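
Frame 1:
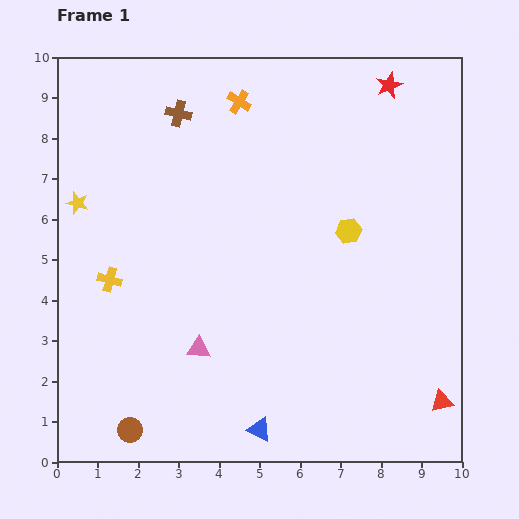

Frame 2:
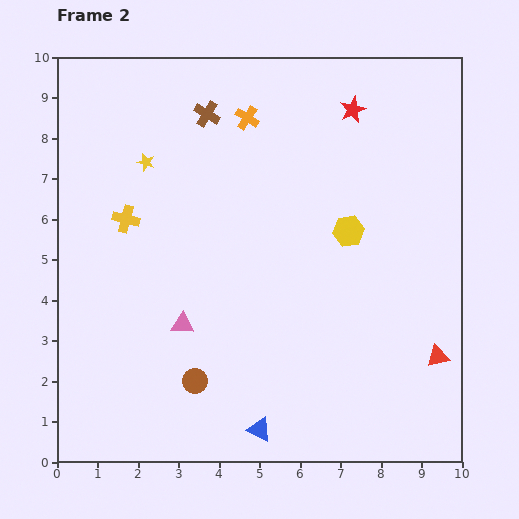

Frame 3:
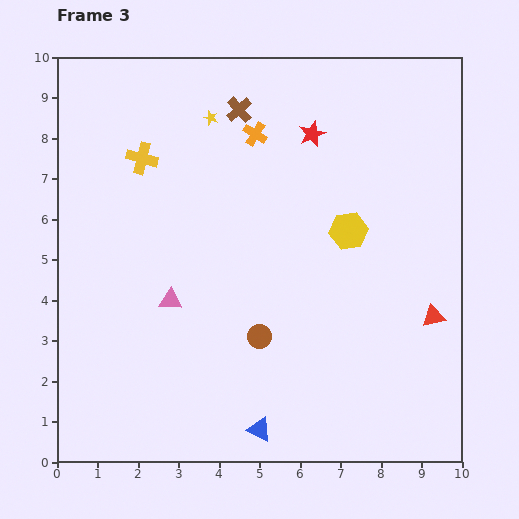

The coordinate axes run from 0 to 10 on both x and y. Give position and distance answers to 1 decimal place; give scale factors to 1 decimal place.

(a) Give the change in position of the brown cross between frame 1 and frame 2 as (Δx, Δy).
(0.7, 0.0)

The brown cross was at (3.0, 8.6) in frame 1 and (3.7, 8.6) in frame 2.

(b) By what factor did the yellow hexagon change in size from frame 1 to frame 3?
1.5×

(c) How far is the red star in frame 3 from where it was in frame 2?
1.2

The red star moved from (7.3, 8.7) to (6.3, 8.1), a distance of √(1.0² + 0.6²) ≈ 1.2.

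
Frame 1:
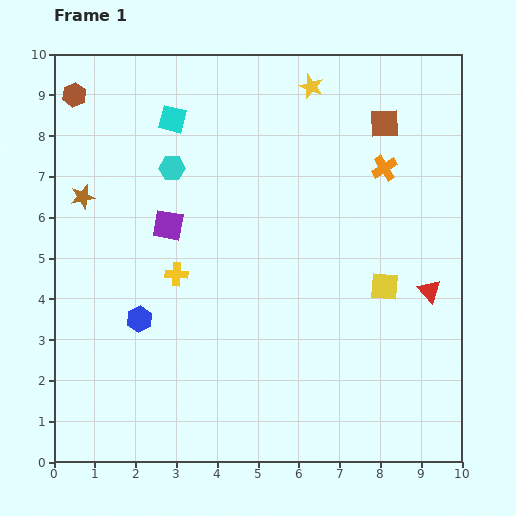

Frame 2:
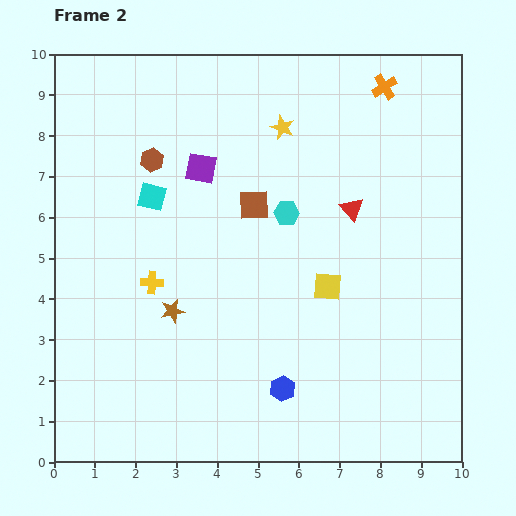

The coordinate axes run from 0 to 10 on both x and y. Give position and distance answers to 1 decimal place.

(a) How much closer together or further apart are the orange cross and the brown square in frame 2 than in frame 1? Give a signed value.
+3.2

Distance in frame 1: 1.1. Distance in frame 2: 4.3.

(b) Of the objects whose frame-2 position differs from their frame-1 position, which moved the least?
the yellow cross

(moved 0.6)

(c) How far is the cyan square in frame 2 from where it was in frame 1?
2.0

The cyan square moved from (2.9, 8.4) to (2.4, 6.5), a distance of √(0.5² + 1.9²) ≈ 2.0.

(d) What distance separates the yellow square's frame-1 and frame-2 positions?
1.4

The yellow square moved from (8.1, 4.3) to (6.7, 4.3), a distance of √(1.4² + 0.0²) ≈ 1.4.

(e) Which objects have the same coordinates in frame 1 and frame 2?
none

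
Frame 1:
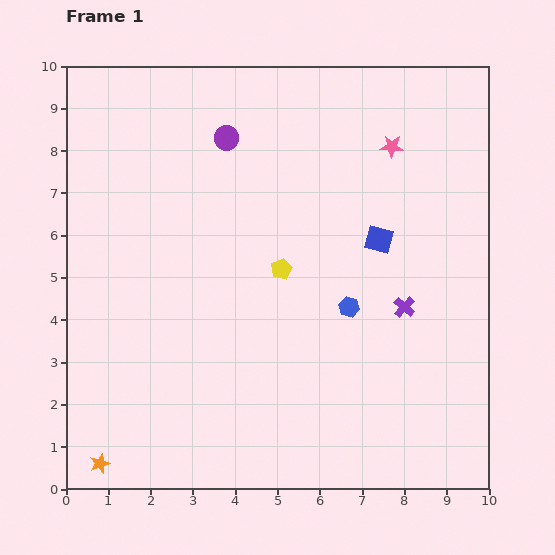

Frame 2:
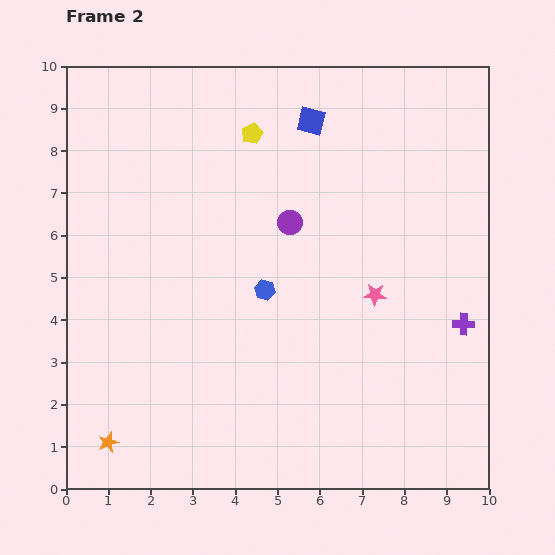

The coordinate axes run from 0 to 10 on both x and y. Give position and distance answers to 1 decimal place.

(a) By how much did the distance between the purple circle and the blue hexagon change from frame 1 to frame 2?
-3.2

Distance in frame 1: 4.9. Distance in frame 2: 1.7.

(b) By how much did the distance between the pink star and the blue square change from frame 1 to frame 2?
+2.2

Distance in frame 1: 2.2. Distance in frame 2: 4.4.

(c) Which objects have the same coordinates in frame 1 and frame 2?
none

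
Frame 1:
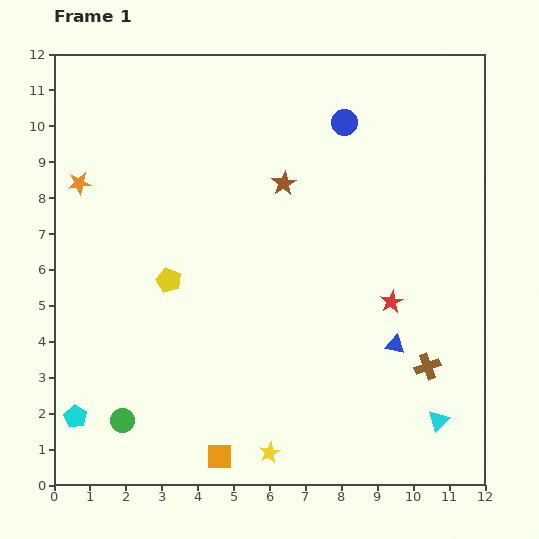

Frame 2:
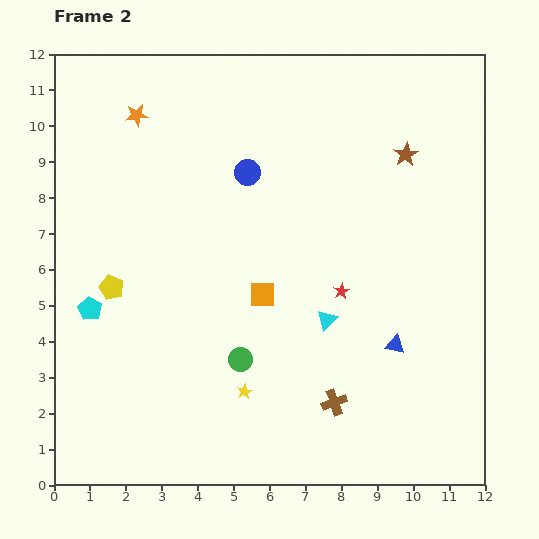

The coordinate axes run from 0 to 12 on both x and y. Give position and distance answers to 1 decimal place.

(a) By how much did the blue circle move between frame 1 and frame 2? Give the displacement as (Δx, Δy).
(-2.7, -1.4)

The blue circle was at (8.1, 10.1) in frame 1 and (5.4, 8.7) in frame 2.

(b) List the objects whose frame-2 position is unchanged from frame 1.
the blue triangle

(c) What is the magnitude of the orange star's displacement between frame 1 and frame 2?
2.5

The orange star moved from (0.7, 8.4) to (2.3, 10.3), a distance of √(1.6² + 1.9²) ≈ 2.5.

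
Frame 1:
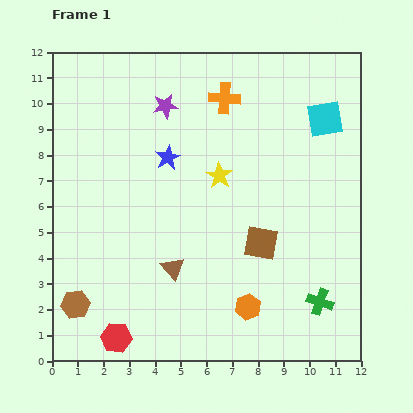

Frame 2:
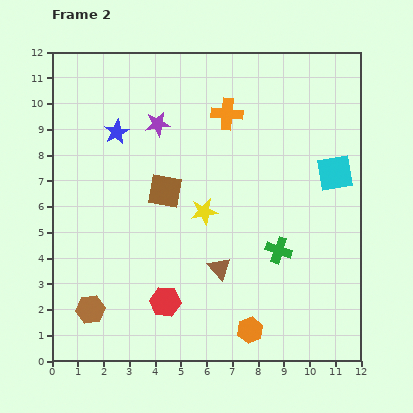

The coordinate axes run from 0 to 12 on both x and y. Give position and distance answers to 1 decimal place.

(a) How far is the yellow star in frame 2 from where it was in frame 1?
1.5

The yellow star moved from (6.5, 7.2) to (5.9, 5.8), a distance of √(0.6² + 1.4²) ≈ 1.5.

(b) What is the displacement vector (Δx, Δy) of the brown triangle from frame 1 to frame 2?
(1.8, 0.0)

The brown triangle was at (4.7, 3.6) in frame 1 and (6.5, 3.6) in frame 2.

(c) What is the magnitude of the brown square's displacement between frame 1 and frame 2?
4.2

The brown square moved from (8.1, 4.6) to (4.4, 6.6), a distance of √(3.7² + 2.0²) ≈ 4.2.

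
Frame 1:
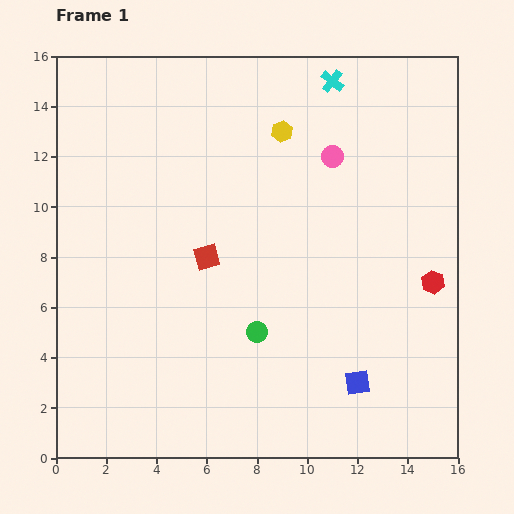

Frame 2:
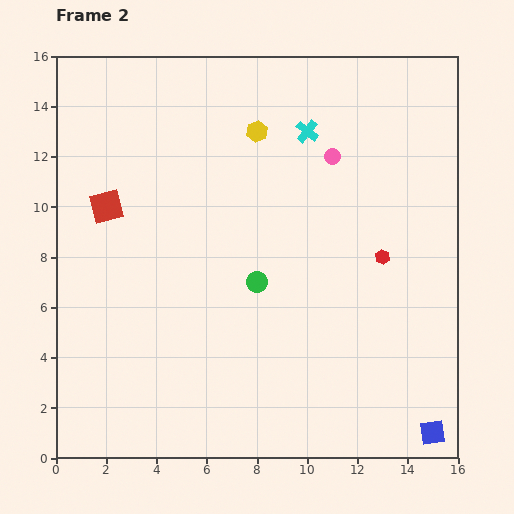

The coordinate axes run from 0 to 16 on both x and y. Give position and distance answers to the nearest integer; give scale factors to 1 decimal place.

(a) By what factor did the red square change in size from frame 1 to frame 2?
1.3×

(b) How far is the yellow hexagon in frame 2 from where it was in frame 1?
1

The yellow hexagon moved from (9, 13) to (8, 13), a distance of √(1² + 0²) ≈ 1.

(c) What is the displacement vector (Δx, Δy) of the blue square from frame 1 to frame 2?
(3, -2)

The blue square was at (12, 3) in frame 1 and (15, 1) in frame 2.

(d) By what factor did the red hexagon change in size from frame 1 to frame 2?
0.6×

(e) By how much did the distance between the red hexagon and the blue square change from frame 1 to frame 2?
+2

Distance in frame 1: 5. Distance in frame 2: 7.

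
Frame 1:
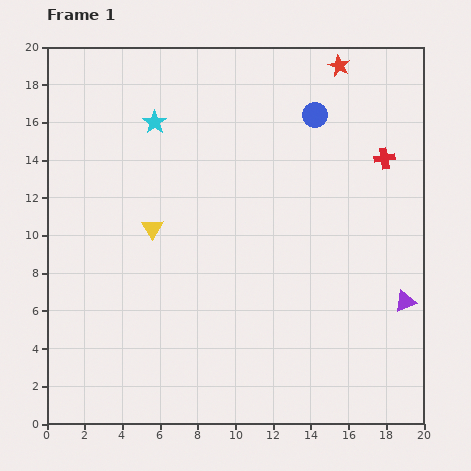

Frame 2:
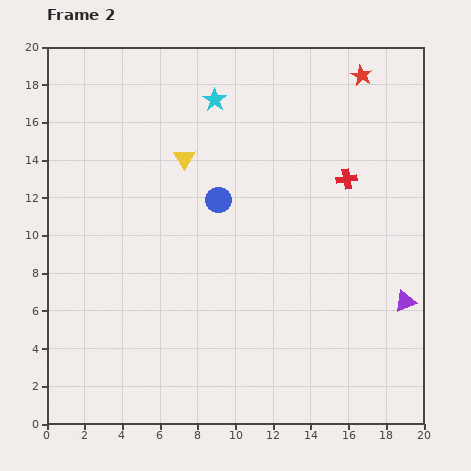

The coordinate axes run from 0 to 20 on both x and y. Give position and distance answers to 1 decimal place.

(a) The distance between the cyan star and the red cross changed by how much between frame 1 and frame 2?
-4.1

Distance in frame 1: 12.3. Distance in frame 2: 8.2.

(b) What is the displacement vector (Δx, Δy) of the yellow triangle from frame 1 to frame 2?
(1.7, 3.7)

The yellow triangle was at (5.6, 10.4) in frame 1 and (7.3, 14.1) in frame 2.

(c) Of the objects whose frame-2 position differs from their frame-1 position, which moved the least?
the red star

(moved 1.3)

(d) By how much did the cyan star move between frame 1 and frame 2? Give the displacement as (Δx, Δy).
(3.2, 1.2)

The cyan star was at (5.7, 16.0) in frame 1 and (8.9, 17.2) in frame 2.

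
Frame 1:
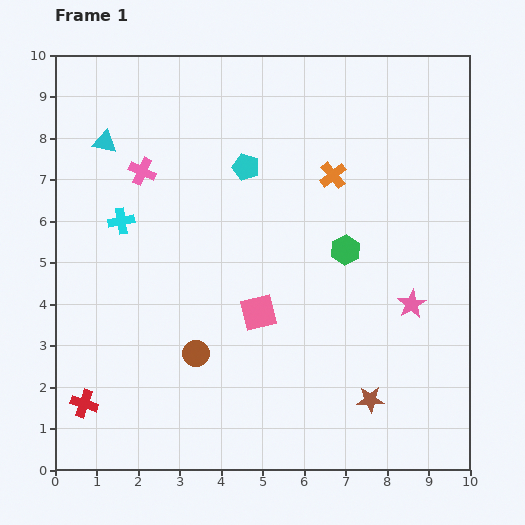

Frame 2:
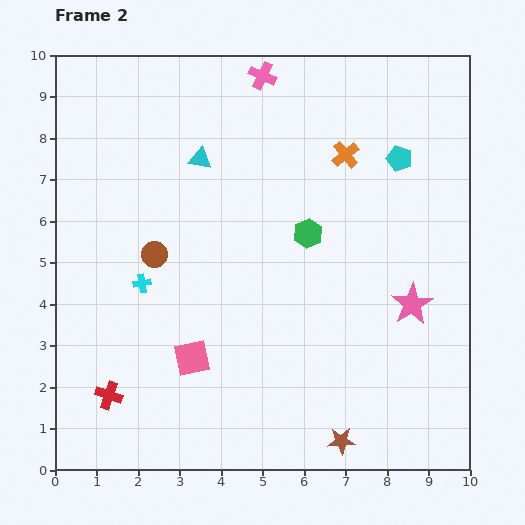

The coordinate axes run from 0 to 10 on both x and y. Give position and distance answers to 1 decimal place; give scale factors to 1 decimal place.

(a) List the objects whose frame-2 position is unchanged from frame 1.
the pink star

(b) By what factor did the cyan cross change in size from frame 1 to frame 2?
0.7×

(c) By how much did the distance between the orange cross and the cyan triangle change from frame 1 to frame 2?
-2.1

Distance in frame 1: 5.6. Distance in frame 2: 3.5.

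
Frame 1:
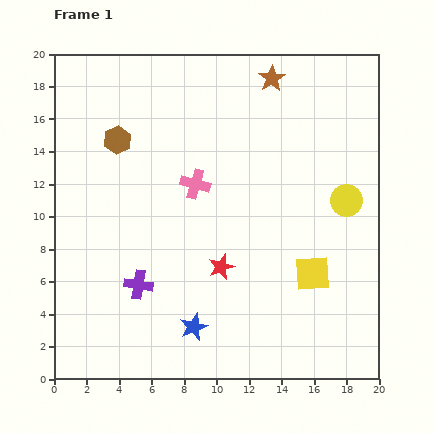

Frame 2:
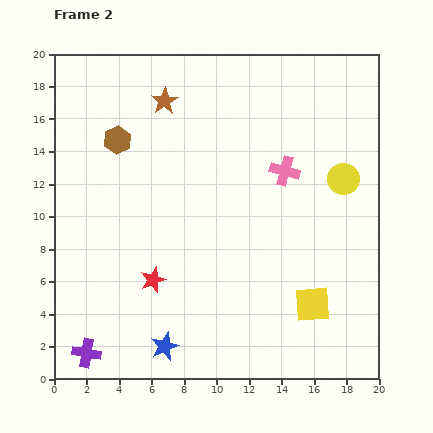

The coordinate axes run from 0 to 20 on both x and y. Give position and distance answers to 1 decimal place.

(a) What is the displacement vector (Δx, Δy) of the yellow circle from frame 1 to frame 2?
(-0.2, 1.3)

The yellow circle was at (18.0, 11.0) in frame 1 and (17.8, 12.3) in frame 2.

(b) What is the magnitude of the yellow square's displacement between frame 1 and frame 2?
1.9

The yellow square moved from (15.9, 6.5) to (15.9, 4.6), a distance of √(0.0² + 1.9²) ≈ 1.9.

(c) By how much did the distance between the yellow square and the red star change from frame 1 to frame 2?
+4.3

Distance in frame 1: 5.6. Distance in frame 2: 9.9.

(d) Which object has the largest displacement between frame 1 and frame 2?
the brown star

(moved 6.7; next 5.6)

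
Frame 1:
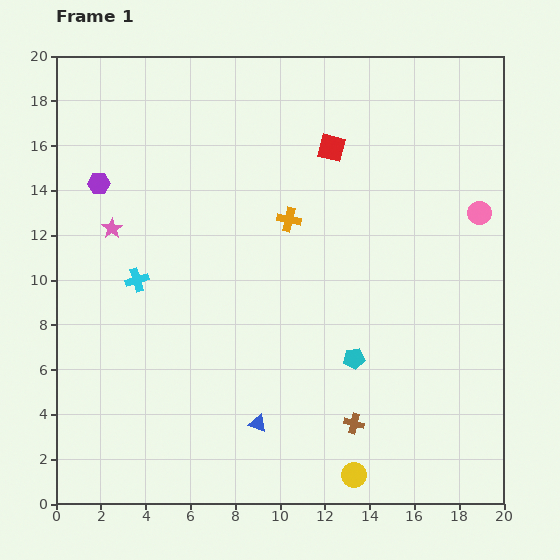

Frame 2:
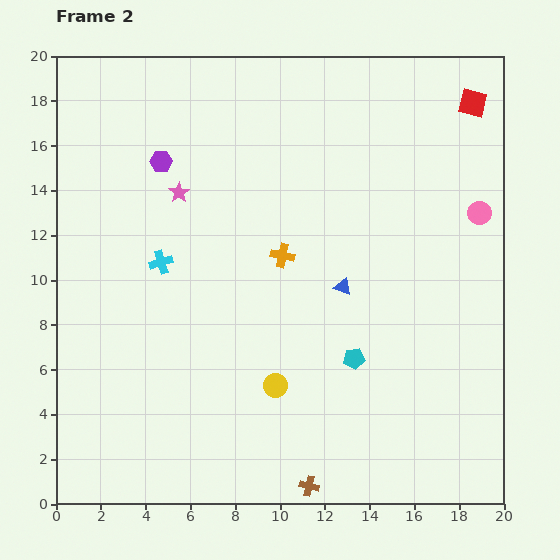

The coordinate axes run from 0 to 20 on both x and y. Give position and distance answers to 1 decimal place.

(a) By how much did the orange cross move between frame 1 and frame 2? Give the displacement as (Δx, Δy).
(-0.3, -1.6)

The orange cross was at (10.4, 12.7) in frame 1 and (10.1, 11.1) in frame 2.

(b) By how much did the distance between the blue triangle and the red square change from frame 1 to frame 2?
-2.7

Distance in frame 1: 12.7. Distance in frame 2: 10.0.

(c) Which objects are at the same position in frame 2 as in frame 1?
the cyan pentagon, the pink circle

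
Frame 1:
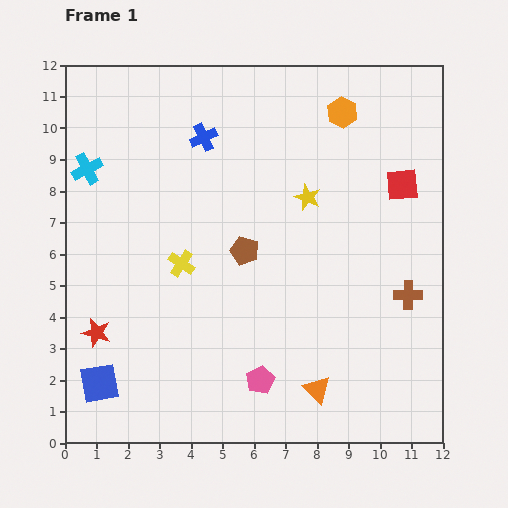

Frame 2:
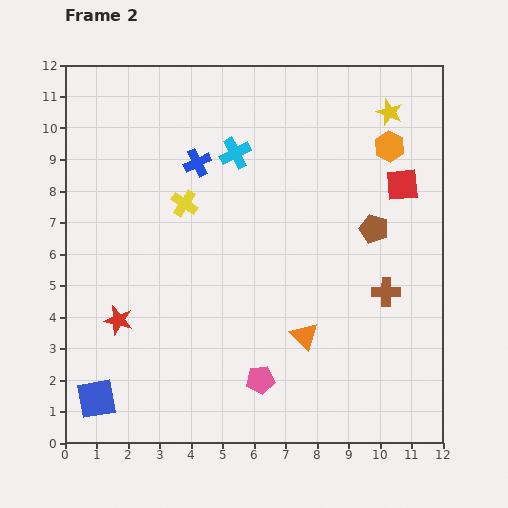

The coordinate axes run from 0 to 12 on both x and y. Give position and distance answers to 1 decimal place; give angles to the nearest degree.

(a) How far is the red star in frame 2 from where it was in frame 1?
0.8

The red star moved from (1.0, 3.5) to (1.7, 3.9), a distance of √(0.7² + 0.4²) ≈ 0.8.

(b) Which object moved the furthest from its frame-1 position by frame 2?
the cyan cross

(moved 4.7; next 4.2)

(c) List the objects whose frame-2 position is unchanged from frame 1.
the red square, the pink pentagon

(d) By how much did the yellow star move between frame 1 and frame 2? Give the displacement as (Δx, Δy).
(2.6, 2.7)

The yellow star was at (7.7, 7.8) in frame 1 and (10.3, 10.5) in frame 2.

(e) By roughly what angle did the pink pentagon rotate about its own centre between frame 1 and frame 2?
21° clockwise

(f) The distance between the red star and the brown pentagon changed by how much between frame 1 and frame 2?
+3.2

Distance in frame 1: 5.4. Distance in frame 2: 8.6.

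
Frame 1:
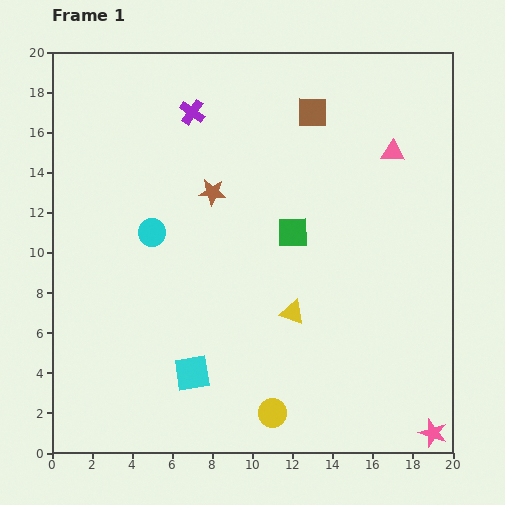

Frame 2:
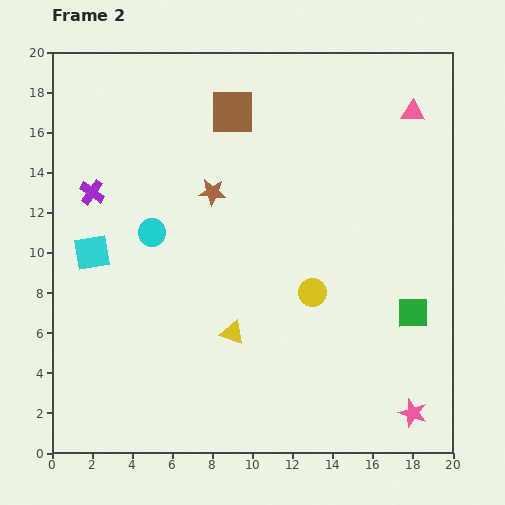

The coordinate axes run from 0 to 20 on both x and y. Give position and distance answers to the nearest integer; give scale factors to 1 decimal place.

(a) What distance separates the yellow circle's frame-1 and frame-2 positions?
6

The yellow circle moved from (11, 2) to (13, 8), a distance of √(2² + 6²) ≈ 6.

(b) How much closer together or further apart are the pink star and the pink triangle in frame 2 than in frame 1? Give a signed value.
+1

Distance in frame 1: 14. Distance in frame 2: 15.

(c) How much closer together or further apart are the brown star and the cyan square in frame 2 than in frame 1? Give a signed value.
-2

Distance in frame 1: 9. Distance in frame 2: 7.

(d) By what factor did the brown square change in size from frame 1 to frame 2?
1.5×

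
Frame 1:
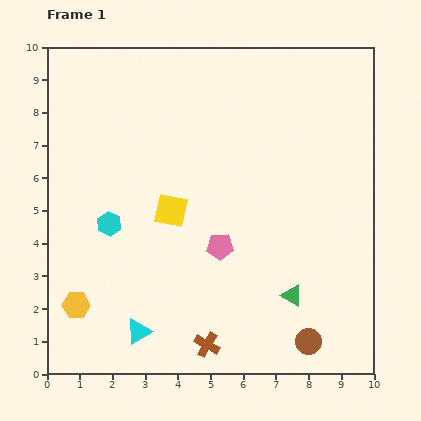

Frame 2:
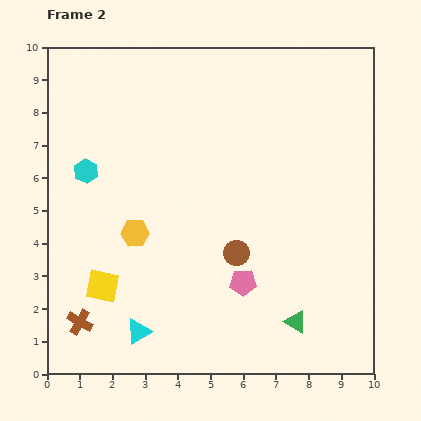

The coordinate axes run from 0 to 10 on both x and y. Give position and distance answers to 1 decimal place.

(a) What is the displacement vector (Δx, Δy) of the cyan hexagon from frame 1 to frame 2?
(-0.7, 1.6)

The cyan hexagon was at (1.9, 4.6) in frame 1 and (1.2, 6.2) in frame 2.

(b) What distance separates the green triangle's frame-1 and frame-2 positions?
0.8

The green triangle moved from (7.5, 2.4) to (7.6, 1.6), a distance of √(0.1² + 0.8²) ≈ 0.8.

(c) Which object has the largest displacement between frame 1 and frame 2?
the brown cross

(moved 4.0; next 3.5)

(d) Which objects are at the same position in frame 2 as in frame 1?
the cyan triangle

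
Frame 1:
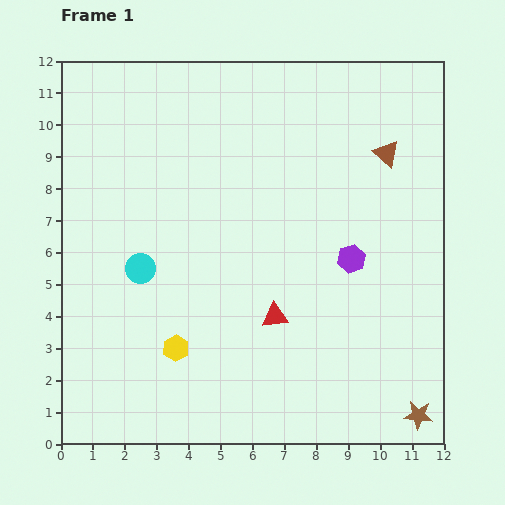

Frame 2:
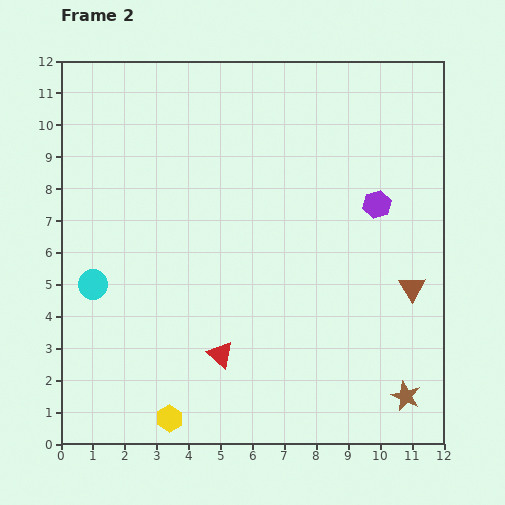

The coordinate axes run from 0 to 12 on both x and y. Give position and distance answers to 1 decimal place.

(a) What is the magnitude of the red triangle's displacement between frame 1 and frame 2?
2.1

The red triangle moved from (6.7, 4.0) to (5.0, 2.8), a distance of √(1.7² + 1.2²) ≈ 2.1.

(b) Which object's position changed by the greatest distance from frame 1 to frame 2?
the brown triangle

(moved 4.3; next 2.2)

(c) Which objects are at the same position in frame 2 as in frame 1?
none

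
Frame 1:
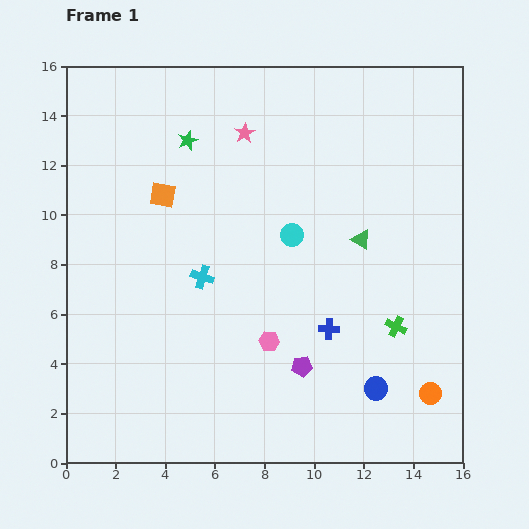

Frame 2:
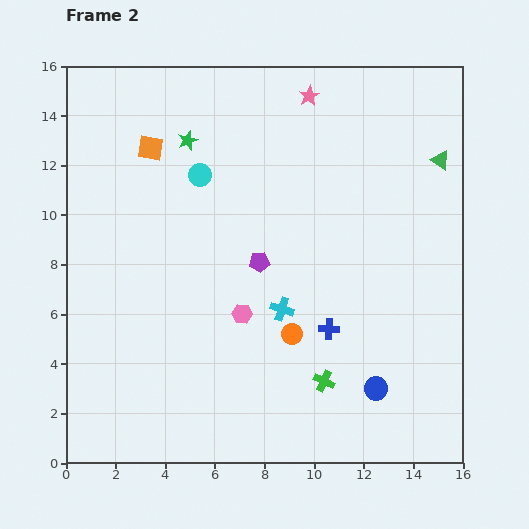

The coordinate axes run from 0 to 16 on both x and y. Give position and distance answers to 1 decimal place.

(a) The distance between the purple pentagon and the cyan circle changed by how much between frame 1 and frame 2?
-1.1

Distance in frame 1: 5.3. Distance in frame 2: 4.2.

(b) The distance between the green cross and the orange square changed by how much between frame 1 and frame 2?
+0.9

Distance in frame 1: 10.8. Distance in frame 2: 11.7.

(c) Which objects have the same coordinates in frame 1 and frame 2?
the blue circle, the blue cross, the green star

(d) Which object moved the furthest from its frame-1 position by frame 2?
the orange circle

(moved 6.1; next 4.5)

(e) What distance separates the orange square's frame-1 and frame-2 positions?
2.0

The orange square moved from (3.9, 10.8) to (3.4, 12.7), a distance of √(0.5² + 1.9²) ≈ 2.0.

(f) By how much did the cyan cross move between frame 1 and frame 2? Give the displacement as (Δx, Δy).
(3.2, -1.3)

The cyan cross was at (5.5, 7.5) in frame 1 and (8.7, 6.2) in frame 2.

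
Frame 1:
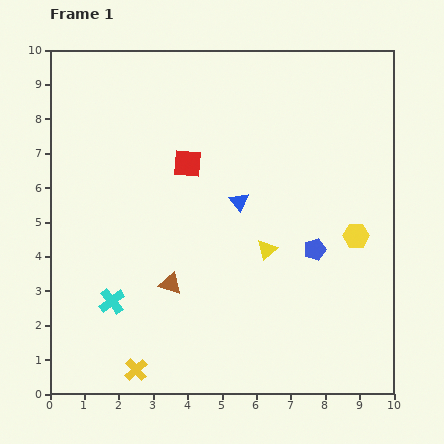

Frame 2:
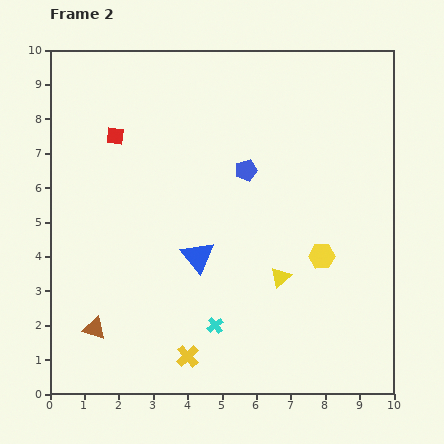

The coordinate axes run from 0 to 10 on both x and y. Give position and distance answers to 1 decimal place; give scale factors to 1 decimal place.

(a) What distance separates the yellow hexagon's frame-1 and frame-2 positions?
1.2

The yellow hexagon moved from (8.9, 4.6) to (7.9, 4.0), a distance of √(1.0² + 0.6²) ≈ 1.2.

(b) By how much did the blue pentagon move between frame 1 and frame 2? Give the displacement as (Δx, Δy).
(-2.0, 2.3)

The blue pentagon was at (7.7, 4.2) in frame 1 and (5.7, 6.5) in frame 2.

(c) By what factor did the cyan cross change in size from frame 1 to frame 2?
0.6×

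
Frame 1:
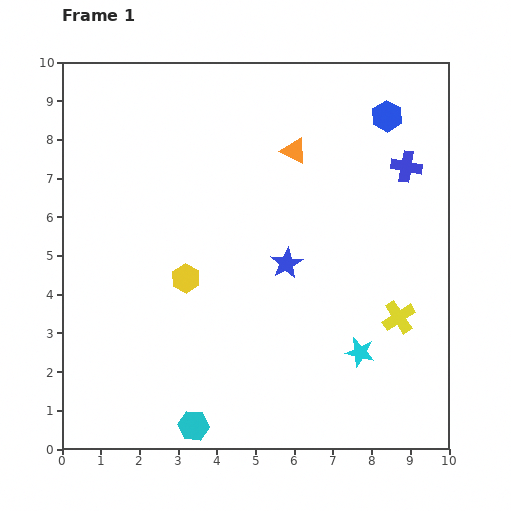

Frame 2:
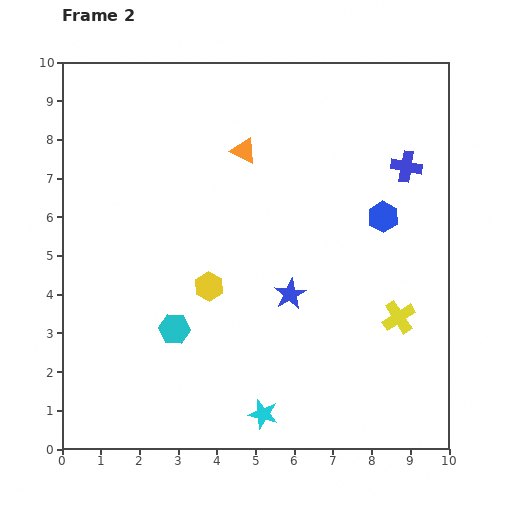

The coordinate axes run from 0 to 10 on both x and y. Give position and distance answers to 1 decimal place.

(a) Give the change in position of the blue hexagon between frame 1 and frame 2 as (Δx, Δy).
(-0.1, -2.6)

The blue hexagon was at (8.4, 8.6) in frame 1 and (8.3, 6.0) in frame 2.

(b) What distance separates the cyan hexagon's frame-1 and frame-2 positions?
2.5

The cyan hexagon moved from (3.4, 0.6) to (2.9, 3.1), a distance of √(0.5² + 2.5²) ≈ 2.5.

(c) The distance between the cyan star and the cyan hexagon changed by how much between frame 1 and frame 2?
-1.5

Distance in frame 1: 4.7. Distance in frame 2: 3.2.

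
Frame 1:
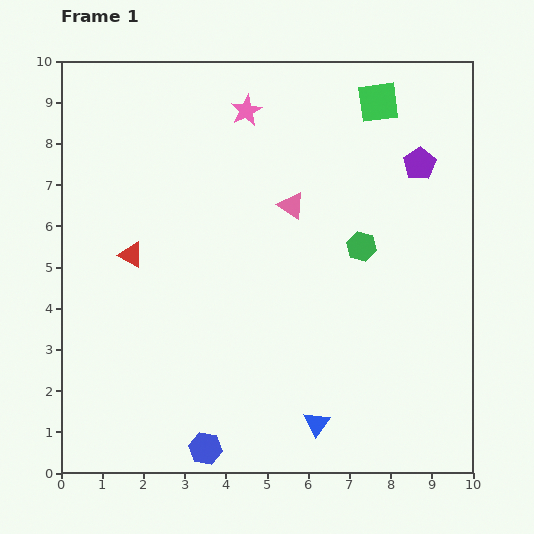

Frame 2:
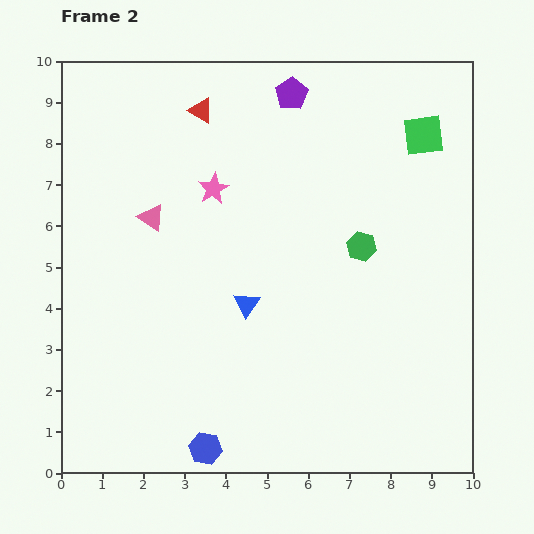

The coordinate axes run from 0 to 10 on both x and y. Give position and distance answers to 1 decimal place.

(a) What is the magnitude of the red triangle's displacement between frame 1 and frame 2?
3.9

The red triangle moved from (1.7, 5.3) to (3.4, 8.8), a distance of √(1.7² + 3.5²) ≈ 3.9.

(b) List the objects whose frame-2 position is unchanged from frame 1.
the green hexagon, the blue hexagon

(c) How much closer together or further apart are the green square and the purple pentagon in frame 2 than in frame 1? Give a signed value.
+1.6

Distance in frame 1: 1.8. Distance in frame 2: 3.4.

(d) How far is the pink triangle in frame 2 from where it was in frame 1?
3.4

The pink triangle moved from (5.6, 6.5) to (2.2, 6.2), a distance of √(3.4² + 0.3²) ≈ 3.4.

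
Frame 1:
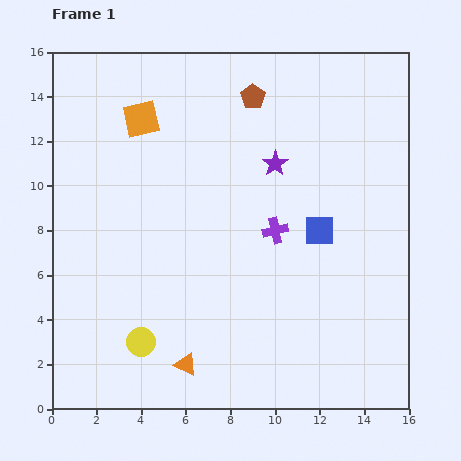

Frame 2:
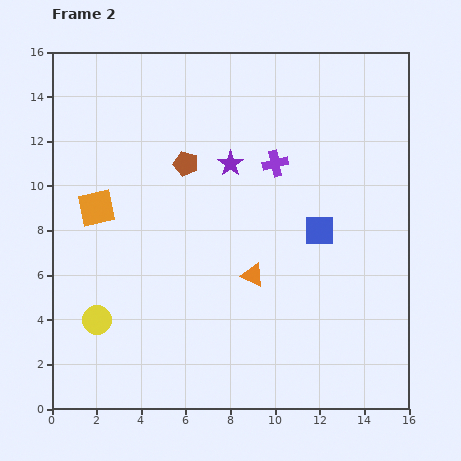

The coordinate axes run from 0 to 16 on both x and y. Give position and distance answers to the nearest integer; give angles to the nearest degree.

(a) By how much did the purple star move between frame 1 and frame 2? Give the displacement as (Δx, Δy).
(-2, 0)

The purple star was at (10, 11) in frame 1 and (8, 11) in frame 2.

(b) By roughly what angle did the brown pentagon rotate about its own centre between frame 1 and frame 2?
19° counter-clockwise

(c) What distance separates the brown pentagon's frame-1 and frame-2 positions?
4

The brown pentagon moved from (9, 14) to (6, 11), a distance of √(3² + 3²) ≈ 4.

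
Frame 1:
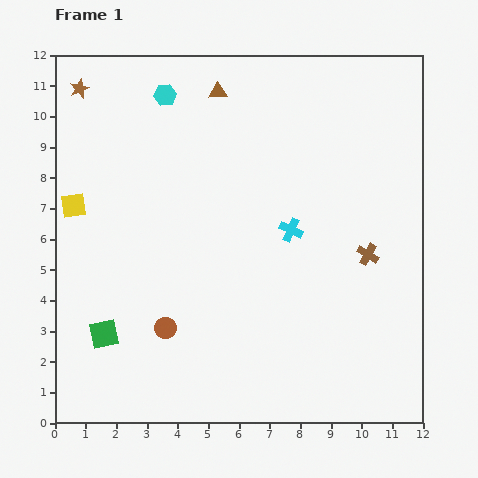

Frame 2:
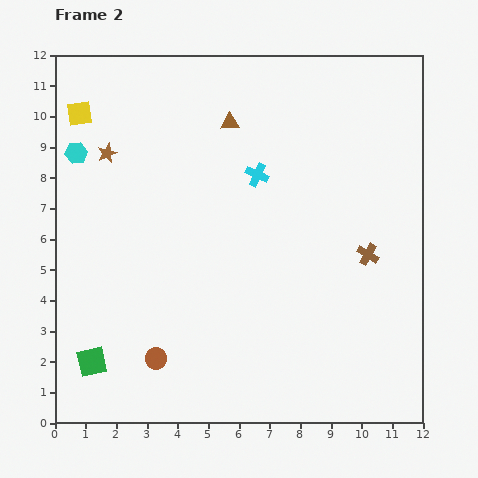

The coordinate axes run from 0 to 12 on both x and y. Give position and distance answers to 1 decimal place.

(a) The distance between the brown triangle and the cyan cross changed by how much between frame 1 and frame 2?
-3.2

Distance in frame 1: 5.1. Distance in frame 2: 1.9.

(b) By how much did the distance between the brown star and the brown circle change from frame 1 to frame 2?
-1.4

Distance in frame 1: 8.3. Distance in frame 2: 6.9.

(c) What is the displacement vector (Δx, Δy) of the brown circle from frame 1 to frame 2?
(-0.3, -1.0)

The brown circle was at (3.6, 3.1) in frame 1 and (3.3, 2.1) in frame 2.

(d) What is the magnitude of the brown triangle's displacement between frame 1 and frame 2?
1.1

The brown triangle moved from (5.3, 10.8) to (5.7, 9.8), a distance of √(0.4² + 1.0²) ≈ 1.1.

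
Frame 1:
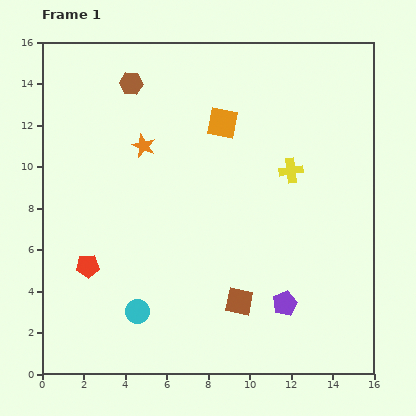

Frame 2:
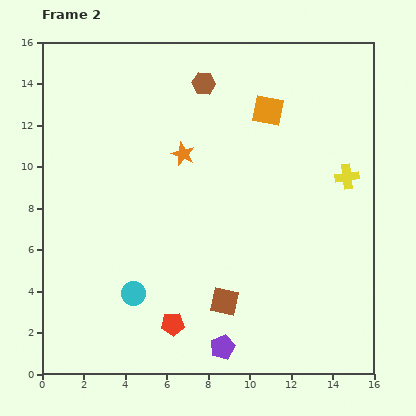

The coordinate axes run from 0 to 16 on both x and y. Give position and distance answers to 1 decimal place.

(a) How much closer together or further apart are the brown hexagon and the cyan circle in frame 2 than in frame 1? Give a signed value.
-0.3

Distance in frame 1: 11.0. Distance in frame 2: 10.7.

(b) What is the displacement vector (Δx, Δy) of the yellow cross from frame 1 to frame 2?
(2.7, -0.3)

The yellow cross was at (12.0, 9.8) in frame 1 and (14.7, 9.5) in frame 2.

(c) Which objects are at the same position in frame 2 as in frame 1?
none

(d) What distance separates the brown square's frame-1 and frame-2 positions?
0.7

The brown square moved from (9.5, 3.5) to (8.8, 3.5), a distance of √(0.7² + 0.0²) ≈ 0.7.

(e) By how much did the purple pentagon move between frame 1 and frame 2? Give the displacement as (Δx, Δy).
(-3.0, -2.1)

The purple pentagon was at (11.7, 3.4) in frame 1 and (8.7, 1.3) in frame 2.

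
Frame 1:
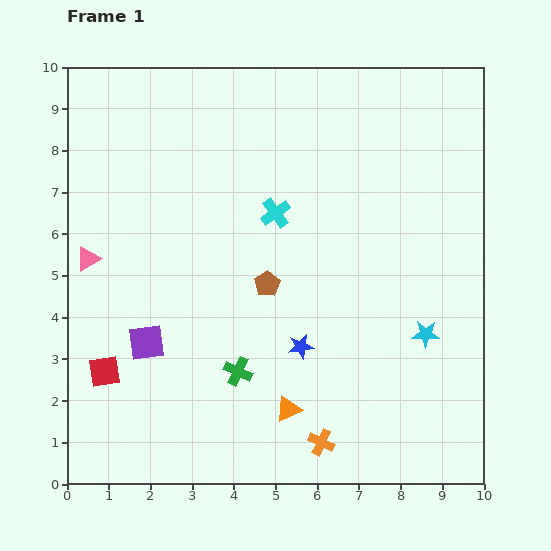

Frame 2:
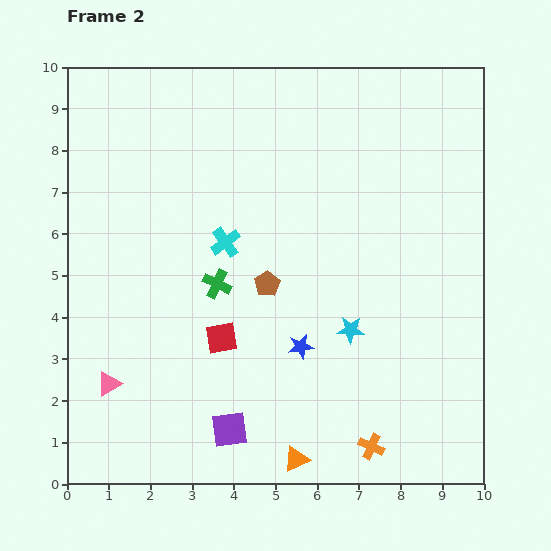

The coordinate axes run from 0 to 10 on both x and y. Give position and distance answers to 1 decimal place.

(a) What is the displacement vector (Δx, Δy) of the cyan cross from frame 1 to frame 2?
(-1.2, -0.7)

The cyan cross was at (5.0, 6.5) in frame 1 and (3.8, 5.8) in frame 2.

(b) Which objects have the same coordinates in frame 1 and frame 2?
the blue star, the brown pentagon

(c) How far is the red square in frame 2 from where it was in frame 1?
2.9

The red square moved from (0.9, 2.7) to (3.7, 3.5), a distance of √(2.8² + 0.8²) ≈ 2.9.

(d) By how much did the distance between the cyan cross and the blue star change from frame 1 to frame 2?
-0.2

Distance in frame 1: 3.3. Distance in frame 2: 3.1.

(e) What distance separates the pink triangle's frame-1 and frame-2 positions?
3.0

The pink triangle moved from (0.5, 5.4) to (1.0, 2.4), a distance of √(0.5² + 3.0²) ≈ 3.0.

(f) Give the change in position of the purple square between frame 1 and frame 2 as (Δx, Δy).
(2.0, -2.1)

The purple square was at (1.9, 3.4) in frame 1 and (3.9, 1.3) in frame 2.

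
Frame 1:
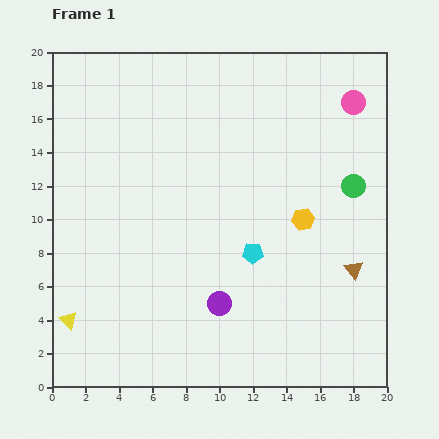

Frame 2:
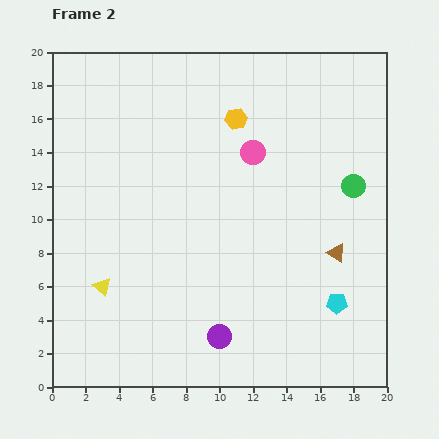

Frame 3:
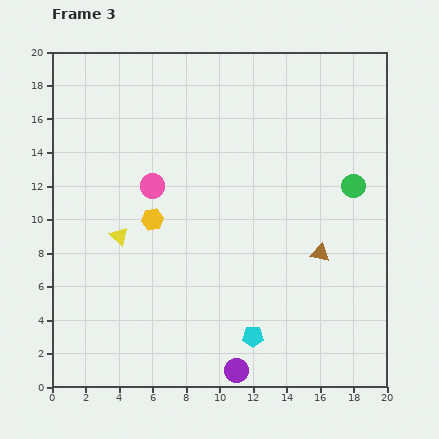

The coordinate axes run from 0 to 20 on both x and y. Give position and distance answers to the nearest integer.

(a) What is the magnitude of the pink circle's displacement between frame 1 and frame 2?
7

The pink circle moved from (18, 17) to (12, 14), a distance of √(6² + 3²) ≈ 7.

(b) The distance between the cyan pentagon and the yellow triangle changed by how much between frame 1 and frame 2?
+2

Distance in frame 1: 12. Distance in frame 2: 14.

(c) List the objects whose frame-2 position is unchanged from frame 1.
the green circle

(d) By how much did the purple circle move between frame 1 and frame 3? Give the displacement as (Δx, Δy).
(1, -4)

The purple circle was at (10, 5) in frame 1 and (11, 1) in frame 3.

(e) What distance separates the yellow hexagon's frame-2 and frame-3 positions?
8

The yellow hexagon moved from (11, 16) to (6, 10), a distance of √(5² + 6²) ≈ 8.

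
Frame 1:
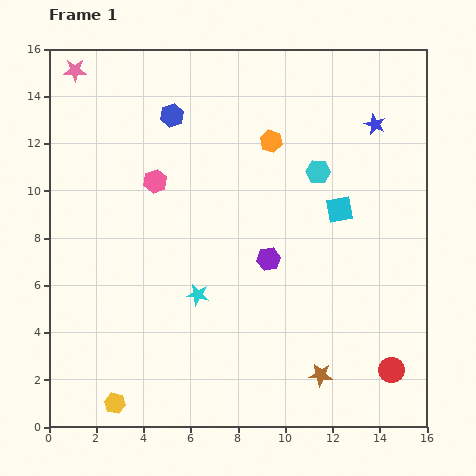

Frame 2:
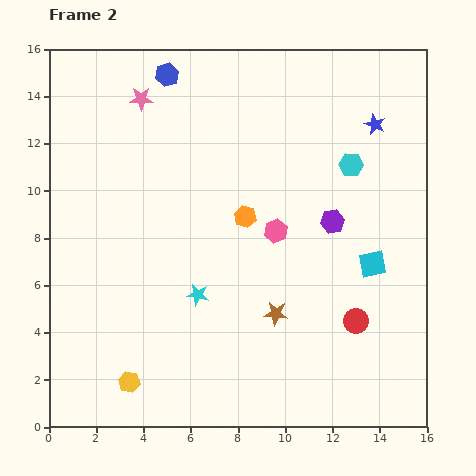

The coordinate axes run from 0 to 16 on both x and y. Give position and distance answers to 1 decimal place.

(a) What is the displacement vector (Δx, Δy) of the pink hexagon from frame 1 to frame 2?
(5.1, -2.1)

The pink hexagon was at (4.5, 10.4) in frame 1 and (9.6, 8.3) in frame 2.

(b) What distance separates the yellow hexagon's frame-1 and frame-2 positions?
1.1

The yellow hexagon moved from (2.8, 1.0) to (3.4, 1.9), a distance of √(0.6² + 0.9²) ≈ 1.1.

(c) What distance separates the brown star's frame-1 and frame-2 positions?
3.2

The brown star moved from (11.5, 2.2) to (9.6, 4.8), a distance of √(1.9² + 2.6²) ≈ 3.2.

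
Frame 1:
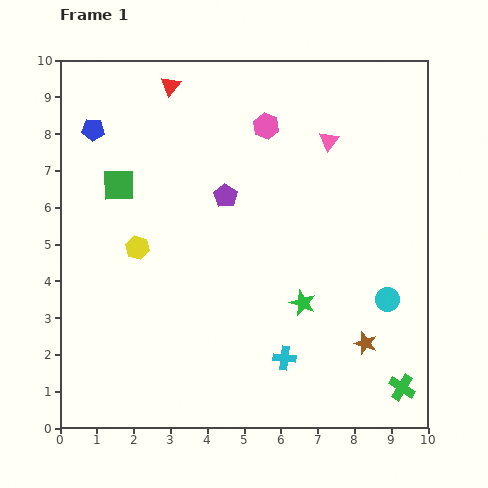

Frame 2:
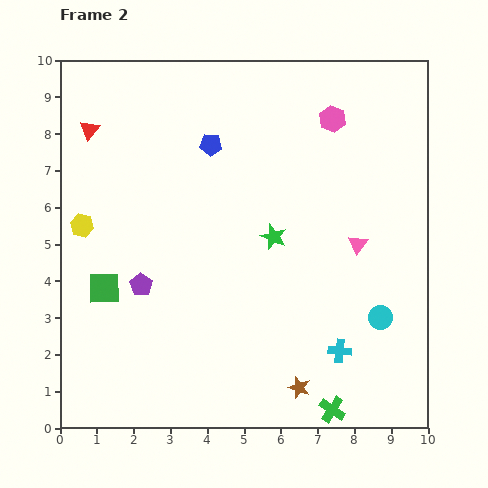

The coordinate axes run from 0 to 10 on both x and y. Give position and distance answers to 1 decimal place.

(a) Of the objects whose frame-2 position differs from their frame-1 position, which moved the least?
the cyan circle

(moved 0.5)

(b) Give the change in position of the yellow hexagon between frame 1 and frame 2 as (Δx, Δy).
(-1.5, 0.6)

The yellow hexagon was at (2.1, 4.9) in frame 1 and (0.6, 5.5) in frame 2.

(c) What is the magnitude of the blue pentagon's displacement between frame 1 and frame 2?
3.2

The blue pentagon moved from (0.9, 8.1) to (4.1, 7.7), a distance of √(3.2² + 0.4²) ≈ 3.2.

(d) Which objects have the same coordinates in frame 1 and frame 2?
none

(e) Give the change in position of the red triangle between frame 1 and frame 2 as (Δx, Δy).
(-2.2, -1.2)

The red triangle was at (3.0, 9.3) in frame 1 and (0.8, 8.1) in frame 2.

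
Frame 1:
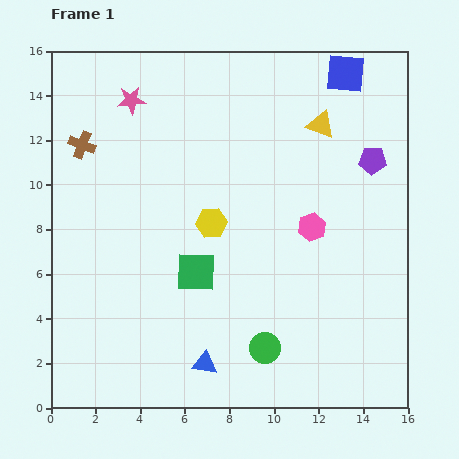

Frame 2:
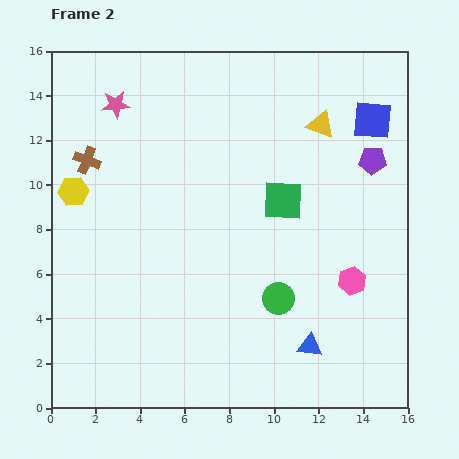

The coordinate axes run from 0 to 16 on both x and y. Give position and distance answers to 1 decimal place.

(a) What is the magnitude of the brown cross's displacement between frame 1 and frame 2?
0.7

The brown cross moved from (1.4, 11.8) to (1.6, 11.1), a distance of √(0.2² + 0.7²) ≈ 0.7.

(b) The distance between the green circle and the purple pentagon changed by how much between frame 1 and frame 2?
-2.2

Distance in frame 1: 9.7. Distance in frame 2: 7.5.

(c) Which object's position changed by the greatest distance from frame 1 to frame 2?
the yellow hexagon

(moved 6.4; next 5.0)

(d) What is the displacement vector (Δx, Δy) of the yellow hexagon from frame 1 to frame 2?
(-6.2, 1.4)

The yellow hexagon was at (7.2, 8.3) in frame 1 and (1.0, 9.7) in frame 2.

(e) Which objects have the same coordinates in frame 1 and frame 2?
the yellow triangle, the purple pentagon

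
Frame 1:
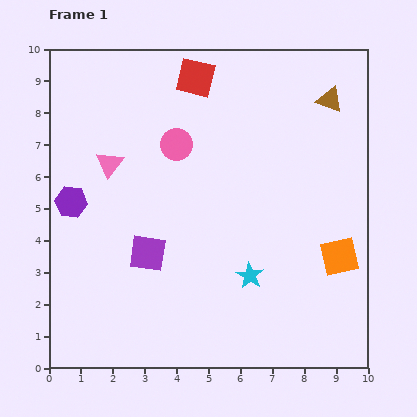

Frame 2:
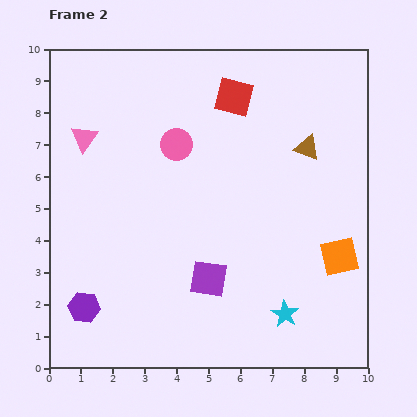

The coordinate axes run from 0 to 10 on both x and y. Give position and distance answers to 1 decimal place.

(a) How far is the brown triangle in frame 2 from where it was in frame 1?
1.7

The brown triangle moved from (8.8, 8.4) to (8.1, 6.9), a distance of √(0.7² + 1.5²) ≈ 1.7.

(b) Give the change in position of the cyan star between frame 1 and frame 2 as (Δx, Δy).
(1.1, -1.2)

The cyan star was at (6.3, 2.9) in frame 1 and (7.4, 1.7) in frame 2.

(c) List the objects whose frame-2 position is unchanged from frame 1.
the pink circle, the orange square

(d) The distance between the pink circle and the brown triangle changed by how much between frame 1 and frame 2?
-0.9

Distance in frame 1: 5.0. Distance in frame 2: 4.1.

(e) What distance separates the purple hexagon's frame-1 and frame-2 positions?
3.3

The purple hexagon moved from (0.7, 5.2) to (1.1, 1.9), a distance of √(0.4² + 3.3²) ≈ 3.3.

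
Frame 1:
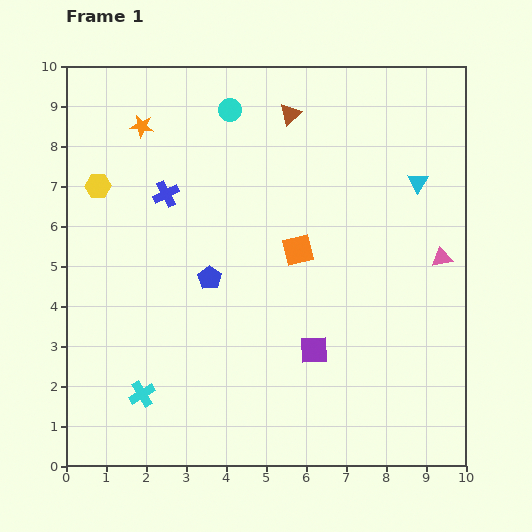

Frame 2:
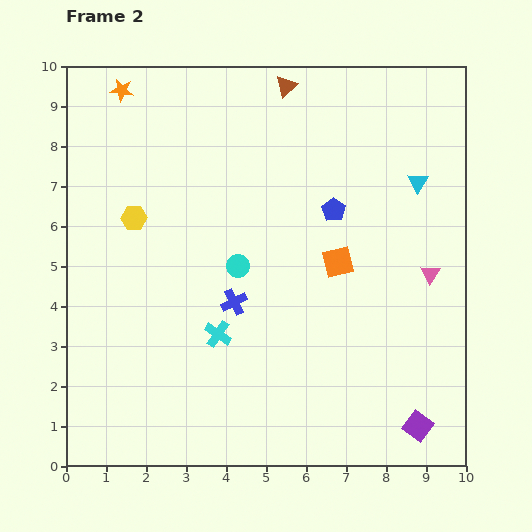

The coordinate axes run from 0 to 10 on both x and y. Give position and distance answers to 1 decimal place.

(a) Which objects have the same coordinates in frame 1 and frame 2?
the cyan triangle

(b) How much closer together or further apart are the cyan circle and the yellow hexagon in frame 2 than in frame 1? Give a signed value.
-0.9

Distance in frame 1: 3.8. Distance in frame 2: 2.9.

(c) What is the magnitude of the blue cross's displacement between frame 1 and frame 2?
3.2

The blue cross moved from (2.5, 6.8) to (4.2, 4.1), a distance of √(1.7² + 2.7²) ≈ 3.2.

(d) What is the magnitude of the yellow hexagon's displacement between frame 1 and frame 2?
1.2

The yellow hexagon moved from (0.8, 7.0) to (1.7, 6.2), a distance of √(0.9² + 0.8²) ≈ 1.2.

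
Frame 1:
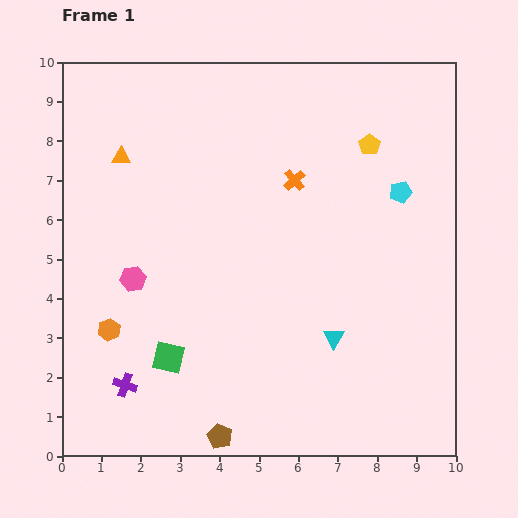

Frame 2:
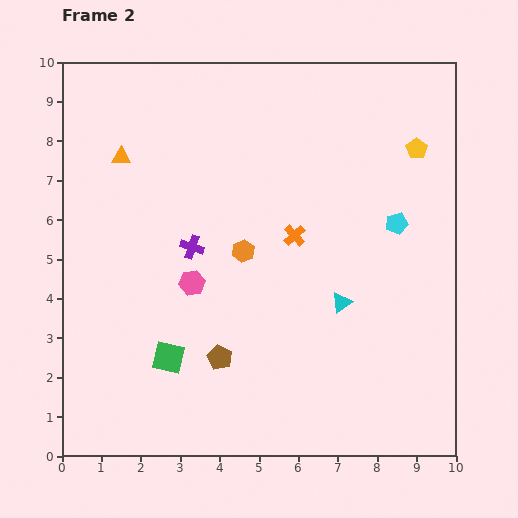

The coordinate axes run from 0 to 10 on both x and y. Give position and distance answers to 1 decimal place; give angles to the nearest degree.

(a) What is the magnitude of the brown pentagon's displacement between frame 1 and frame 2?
2.0

The brown pentagon moved from (4.0, 0.5) to (4.0, 2.5), a distance of √(0.0² + 2.0²) ≈ 2.0.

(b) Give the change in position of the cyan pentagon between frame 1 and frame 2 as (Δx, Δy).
(-0.1, -0.8)

The cyan pentagon was at (8.6, 6.7) in frame 1 and (8.5, 5.9) in frame 2.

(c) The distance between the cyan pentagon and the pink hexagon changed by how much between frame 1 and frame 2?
-1.7

Distance in frame 1: 7.1. Distance in frame 2: 5.4.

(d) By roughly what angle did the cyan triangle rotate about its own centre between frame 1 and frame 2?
24° clockwise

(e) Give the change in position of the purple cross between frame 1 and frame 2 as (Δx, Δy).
(1.7, 3.5)

The purple cross was at (1.6, 1.8) in frame 1 and (3.3, 5.3) in frame 2.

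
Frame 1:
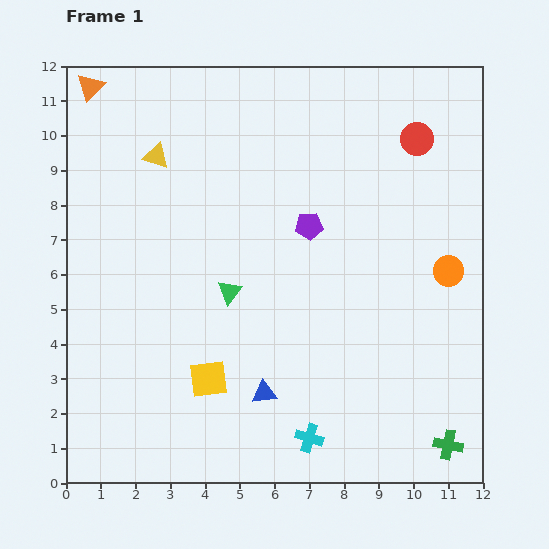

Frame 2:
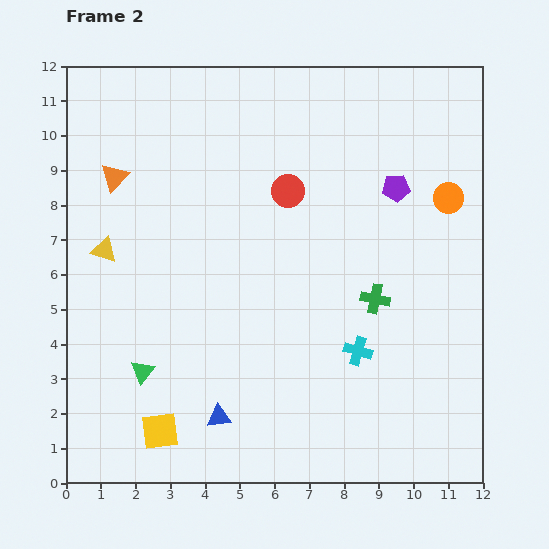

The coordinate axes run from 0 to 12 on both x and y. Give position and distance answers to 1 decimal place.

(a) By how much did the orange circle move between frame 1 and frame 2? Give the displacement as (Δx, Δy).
(0.0, 2.1)

The orange circle was at (11.0, 6.1) in frame 1 and (11.0, 8.2) in frame 2.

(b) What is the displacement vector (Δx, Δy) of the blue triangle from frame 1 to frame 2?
(-1.3, -0.7)

The blue triangle was at (5.7, 2.6) in frame 1 and (4.4, 1.9) in frame 2.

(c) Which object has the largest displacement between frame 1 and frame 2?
the green cross

(moved 4.7; next 4.0)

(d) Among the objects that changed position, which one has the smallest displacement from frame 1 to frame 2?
the blue triangle

(moved 1.5)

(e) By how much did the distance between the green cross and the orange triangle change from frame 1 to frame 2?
-6.3

Distance in frame 1: 14.6. Distance in frame 2: 8.3.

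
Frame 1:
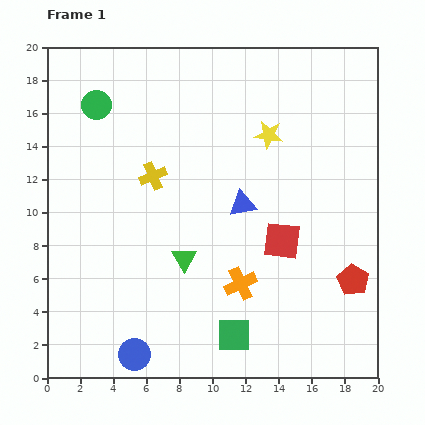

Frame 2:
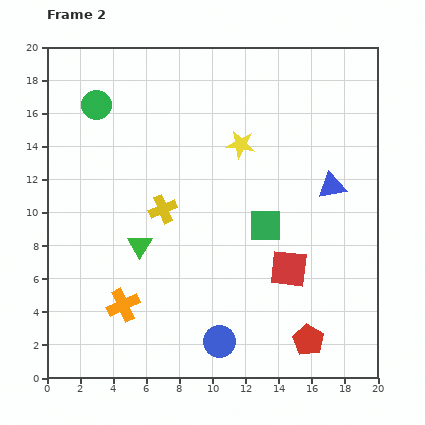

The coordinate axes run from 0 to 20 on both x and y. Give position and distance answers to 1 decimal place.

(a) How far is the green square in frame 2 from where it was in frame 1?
6.9

The green square moved from (11.3, 2.6) to (13.2, 9.2), a distance of √(1.9² + 6.6²) ≈ 6.9.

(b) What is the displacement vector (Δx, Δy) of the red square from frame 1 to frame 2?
(0.4, -1.7)

The red square was at (14.2, 8.3) in frame 1 and (14.6, 6.6) in frame 2.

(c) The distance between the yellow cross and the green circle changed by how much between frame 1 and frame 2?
+2.0

Distance in frame 1: 5.5. Distance in frame 2: 7.5.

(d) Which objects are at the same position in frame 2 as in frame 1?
the green circle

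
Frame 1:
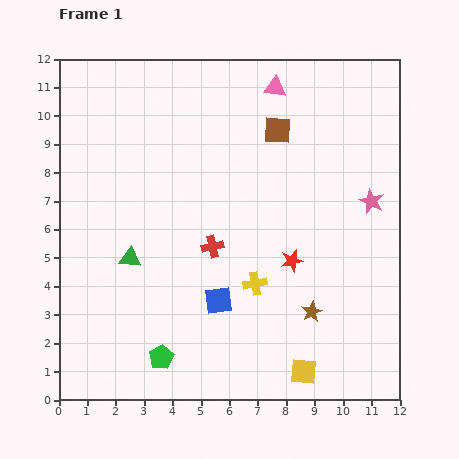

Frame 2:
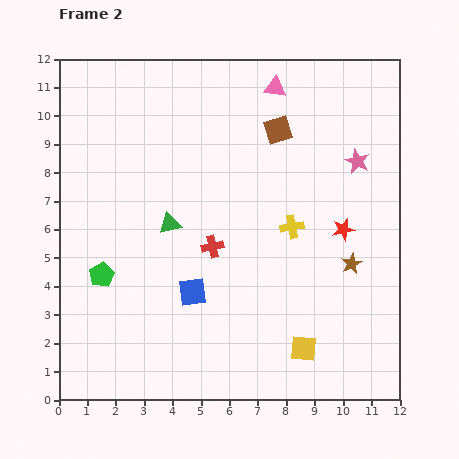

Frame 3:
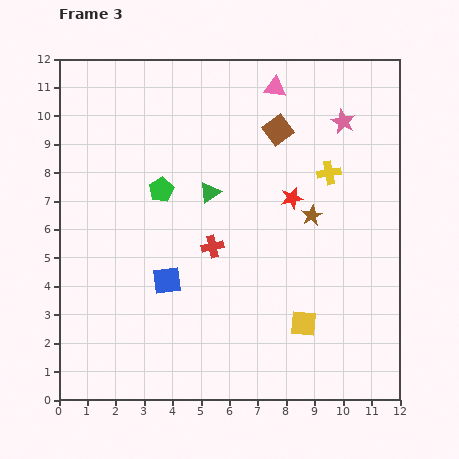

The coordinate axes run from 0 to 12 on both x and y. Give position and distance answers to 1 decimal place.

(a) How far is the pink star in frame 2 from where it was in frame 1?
1.5

The pink star moved from (11.0, 7.0) to (10.5, 8.4), a distance of √(0.5² + 1.4²) ≈ 1.5.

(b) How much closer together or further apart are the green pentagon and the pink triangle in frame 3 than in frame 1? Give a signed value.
-4.9

Distance in frame 1: 10.3. Distance in frame 3: 5.4.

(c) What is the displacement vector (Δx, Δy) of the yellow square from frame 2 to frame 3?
(0.0, 0.9)

The yellow square was at (8.6, 1.8) in frame 2 and (8.6, 2.7) in frame 3.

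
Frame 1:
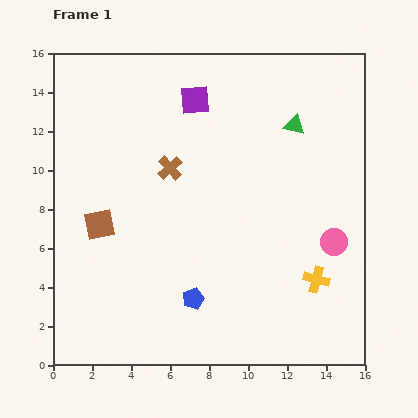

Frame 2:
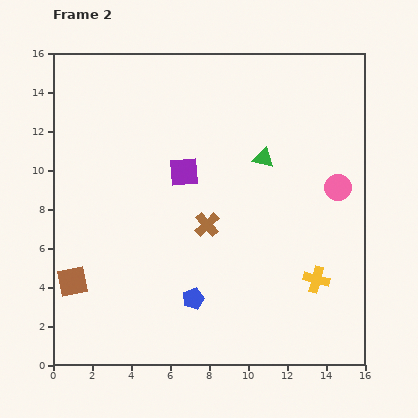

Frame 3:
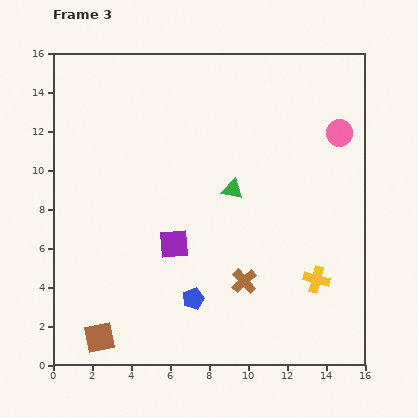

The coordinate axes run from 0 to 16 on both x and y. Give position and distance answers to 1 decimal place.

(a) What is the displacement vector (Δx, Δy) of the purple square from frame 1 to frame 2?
(-0.6, -3.7)

The purple square was at (7.3, 13.6) in frame 1 and (6.7, 9.9) in frame 2.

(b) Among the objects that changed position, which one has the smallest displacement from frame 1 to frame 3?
the green triangle

(moved 4.6)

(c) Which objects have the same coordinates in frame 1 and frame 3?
the yellow cross, the blue pentagon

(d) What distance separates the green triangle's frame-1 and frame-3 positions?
4.6

The green triangle moved from (12.4, 12.3) to (9.2, 9.0), a distance of √(3.2² + 3.3²) ≈ 4.6.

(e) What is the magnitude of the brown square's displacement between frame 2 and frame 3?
3.2

The brown square moved from (1.0, 4.3) to (2.4, 1.4), a distance of √(1.4² + 2.9²) ≈ 3.2.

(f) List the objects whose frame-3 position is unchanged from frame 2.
the yellow cross, the blue pentagon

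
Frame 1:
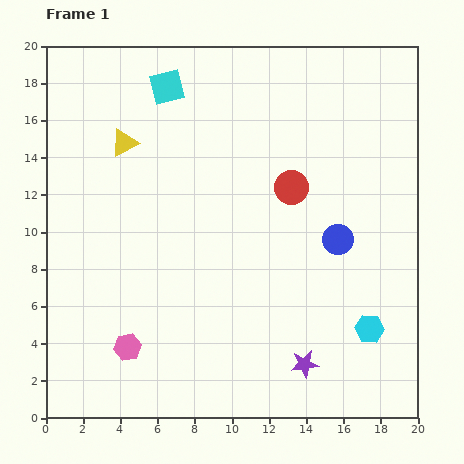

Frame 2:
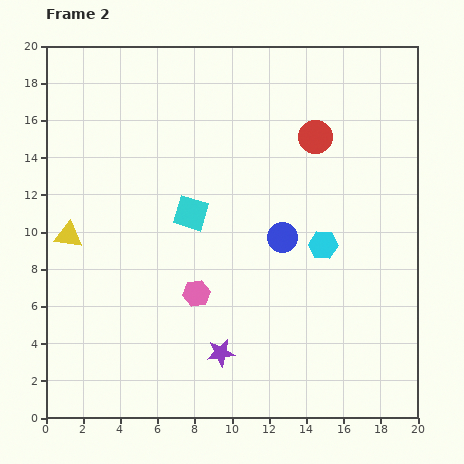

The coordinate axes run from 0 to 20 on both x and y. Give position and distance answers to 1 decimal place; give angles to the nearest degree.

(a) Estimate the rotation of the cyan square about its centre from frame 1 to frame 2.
31° clockwise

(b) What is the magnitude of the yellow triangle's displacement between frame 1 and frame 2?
5.8

The yellow triangle moved from (4.2, 14.8) to (1.2, 9.8), a distance of √(3.0² + 5.0²) ≈ 5.8.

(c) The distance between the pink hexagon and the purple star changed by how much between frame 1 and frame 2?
-6.0

Distance in frame 1: 9.5. Distance in frame 2: 3.5.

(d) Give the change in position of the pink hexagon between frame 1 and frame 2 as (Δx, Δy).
(3.7, 2.9)

The pink hexagon was at (4.4, 3.8) in frame 1 and (8.1, 6.7) in frame 2.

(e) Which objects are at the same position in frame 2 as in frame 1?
none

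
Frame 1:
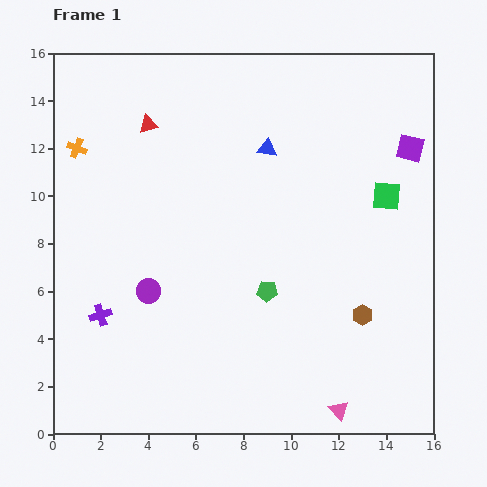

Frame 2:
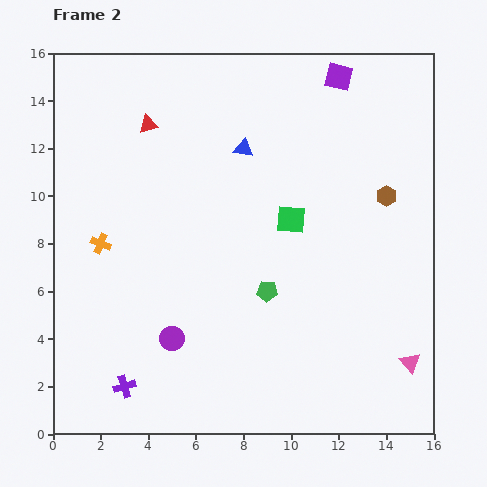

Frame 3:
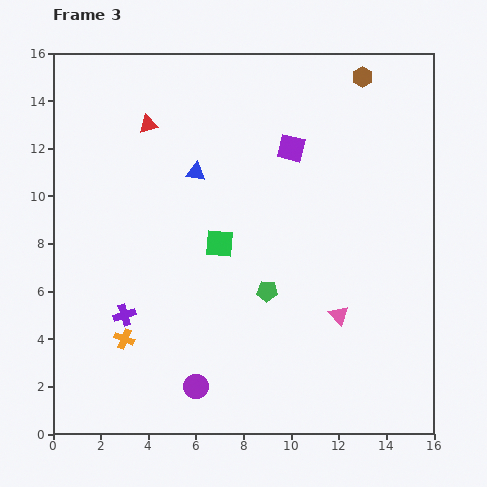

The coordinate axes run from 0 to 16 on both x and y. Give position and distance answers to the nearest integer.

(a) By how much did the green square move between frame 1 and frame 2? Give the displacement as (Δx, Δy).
(-4, -1)

The green square was at (14, 10) in frame 1 and (10, 9) in frame 2.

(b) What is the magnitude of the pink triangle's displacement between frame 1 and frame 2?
4

The pink triangle moved from (12, 1) to (15, 3), a distance of √(3² + 2²) ≈ 4.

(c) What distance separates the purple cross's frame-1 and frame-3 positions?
1

The purple cross moved from (2, 5) to (3, 5), a distance of √(1² + 0²) ≈ 1.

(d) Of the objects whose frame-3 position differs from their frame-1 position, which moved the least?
the purple cross

(moved 1)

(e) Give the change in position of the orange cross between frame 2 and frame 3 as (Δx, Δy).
(1, -4)

The orange cross was at (2, 8) in frame 2 and (3, 4) in frame 3.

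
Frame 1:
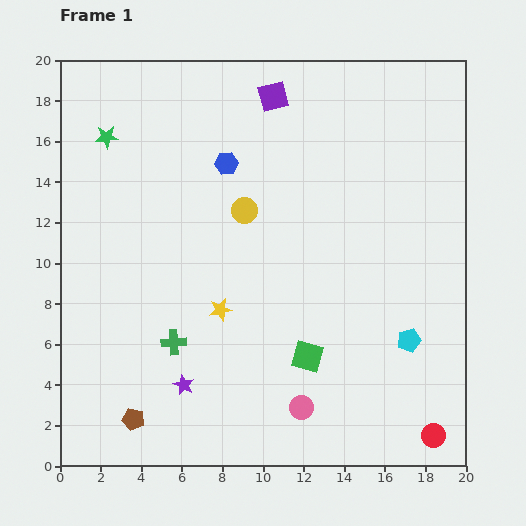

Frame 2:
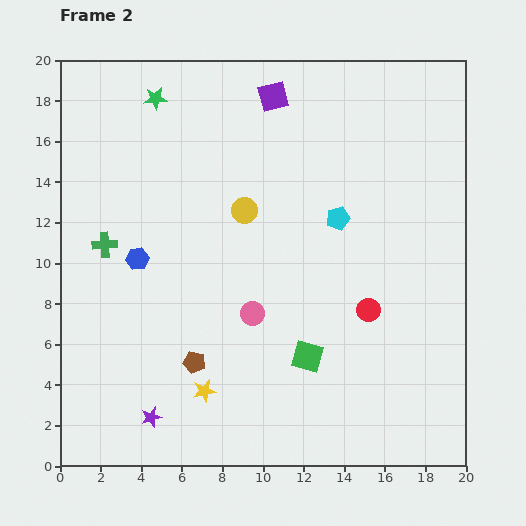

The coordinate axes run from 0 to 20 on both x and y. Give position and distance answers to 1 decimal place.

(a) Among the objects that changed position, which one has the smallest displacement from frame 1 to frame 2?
the purple star

(moved 2.3)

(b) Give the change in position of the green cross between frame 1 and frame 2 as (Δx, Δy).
(-3.4, 4.8)

The green cross was at (5.6, 6.1) in frame 1 and (2.2, 10.9) in frame 2.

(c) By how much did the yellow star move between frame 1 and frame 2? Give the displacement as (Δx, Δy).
(-0.8, -4.0)

The yellow star was at (7.9, 7.7) in frame 1 and (7.1, 3.7) in frame 2.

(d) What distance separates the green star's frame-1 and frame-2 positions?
3.1

The green star moved from (2.3, 16.2) to (4.7, 18.1), a distance of √(2.4² + 1.9²) ≈ 3.1.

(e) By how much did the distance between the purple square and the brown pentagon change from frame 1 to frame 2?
-3.6

Distance in frame 1: 17.3. Distance in frame 2: 13.7.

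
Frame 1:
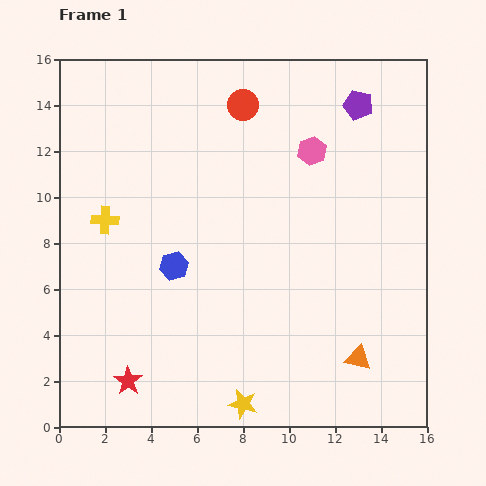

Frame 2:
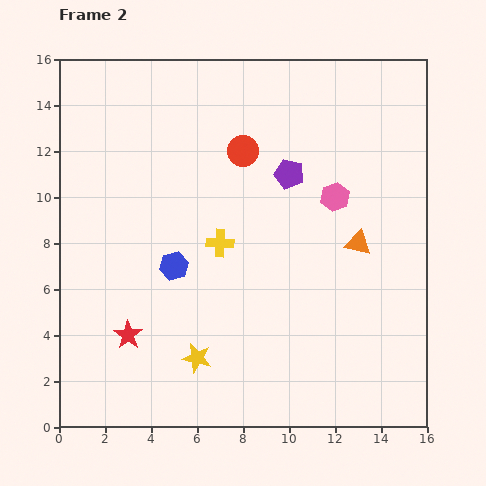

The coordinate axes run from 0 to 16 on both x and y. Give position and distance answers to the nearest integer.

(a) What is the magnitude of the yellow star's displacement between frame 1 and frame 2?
3

The yellow star moved from (8, 1) to (6, 3), a distance of √(2² + 2²) ≈ 3.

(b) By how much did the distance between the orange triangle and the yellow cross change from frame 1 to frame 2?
-7

Distance in frame 1: 13. Distance in frame 2: 6.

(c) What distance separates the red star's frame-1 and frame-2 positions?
2

The red star moved from (3, 2) to (3, 4), a distance of √(0² + 2²) ≈ 2.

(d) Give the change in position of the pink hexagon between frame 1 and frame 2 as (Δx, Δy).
(1, -2)

The pink hexagon was at (11, 12) in frame 1 and (12, 10) in frame 2.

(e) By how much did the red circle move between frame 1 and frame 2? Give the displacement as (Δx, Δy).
(0, -2)

The red circle was at (8, 14) in frame 1 and (8, 12) in frame 2.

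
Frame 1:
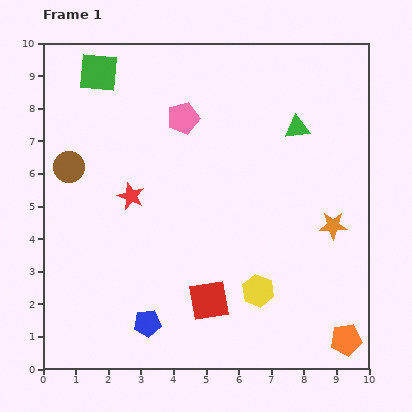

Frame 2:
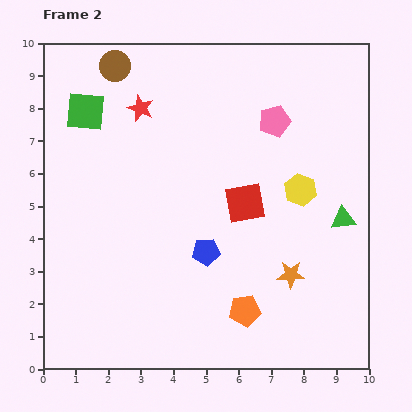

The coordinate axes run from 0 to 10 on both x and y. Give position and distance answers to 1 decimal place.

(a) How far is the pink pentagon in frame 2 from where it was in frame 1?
2.8

The pink pentagon moved from (4.3, 7.7) to (7.1, 7.6), a distance of √(2.8² + 0.1²) ≈ 2.8.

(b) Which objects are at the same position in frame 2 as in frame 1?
none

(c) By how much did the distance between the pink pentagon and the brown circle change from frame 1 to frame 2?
+1.4

Distance in frame 1: 3.8. Distance in frame 2: 5.2.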